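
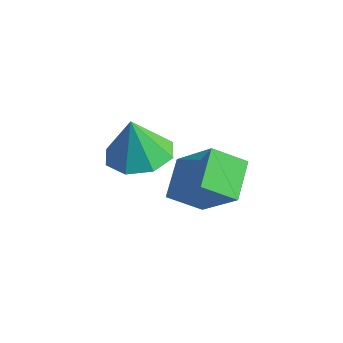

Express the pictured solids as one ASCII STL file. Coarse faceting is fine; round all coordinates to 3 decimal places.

solid 
facet normal -0.521 0.710 0.474
outer loop
vertex 0.139 3.591 1.683
vertex 0.561 4.229 1.191
vertex -0.878 3.502 0.697
endloop
endfacet
facet normal -0.463 -0.702 0.541
outer loop
vertex -0.341 2.771 0.209
vertex 0.139 3.591 1.683
vertex -0.878 3.502 0.697
endloop
endfacet
facet normal -0.521 0.710 0.473
outer loop
vertex -0.878 3.502 0.697
vertex 0.561 4.229 1.191
vertex -0.456 4.14 0.204
endloop
endfacet
facet normal -0.717 -0.063 -0.695
outer loop
vertex -0.456 4.14 0.204
vertex -0.341 2.771 0.209
vertex -0.878 3.502 0.697
endloop
endfacet
facet normal 0.716 0.062 0.695
outer loop
vertex 0.139 3.591 1.683
vertex 1.098 3.498 0.703
vertex 0.561 4.229 1.191
endloop
endfacet
facet normal -0.464 -0.701 0.541
outer loop
vertex 0.676 2.86 1.196
vertex 0.139 3.591 1.683
vertex -0.341 2.771 0.209
endloop
endfacet
facet normal 0.716 0.063 0.695
outer loop
vertex 0.676 2.86 1.196
vertex 1.098 3.498 0.703
vertex 0.139 3.591 1.683
endloop
endfacet
facet normal 0.464 0.702 -0.541
outer loop
vertex 0.561 4.229 1.191
vertex 1.098 3.498 0.703
vertex -0.456 4.14 0.204
endloop
endfacet
facet normal -0.716 -0.063 -0.695
outer loop
vertex 0.081 3.409 -0.283
vertex -0.341 2.771 0.209
vertex -0.456 4.14 0.204
endloop
endfacet
facet normal 0.464 0.701 -0.541
outer loop
vertex -0.456 4.14 0.204
vertex 1.098 3.498 0.703
vertex 0.081 3.409 -0.283
endloop
endfacet
facet normal 0.521 -0.710 -0.473
outer loop
vertex 0.081 3.409 -0.283
vertex 0.676 2.86 1.196
vertex -0.341 2.771 0.209
endloop
endfacet
facet normal 0.521 -0.710 -0.473
outer loop
vertex 1.098 3.498 0.703
vertex 0.676 2.86 1.196
vertex 0.081 3.409 -0.283
endloop
endfacet
facet normal 0.068 0.147 -0.987
outer loop
vertex -0.912 2.9 0.597
vertex -1.662 3.112 0.577
vertex -0.986 3.486 0.679
endloop
endfacet
facet normal 0.796 0.016 0.605
outer loop
vertex -0.912 2.9 0.597
vertex -0.986 3.486 0.679
vertex -1.738 2.948 1.683
endloop
endfacet
facet normal 0.067 0.148 -0.987
outer loop
vertex -0.986 3.486 0.679
vertex -1.662 3.112 0.577
vertex -1.456 3.854 0.702
endloop
endfacet
facet normal 0.480 0.571 0.666
outer loop
vertex -0.986 3.486 0.679
vertex -1.456 3.854 0.702
vertex -1.738 2.948 1.683
endloop
endfacet
facet normal 0.068 0.147 -0.987
outer loop
vertex -1.456 3.854 0.702
vertex -1.662 3.112 0.577
vertex -2.047 3.787 0.651
endloop
endfacet
facet normal -0.141 0.747 0.650
outer loop
vertex -1.456 3.854 0.702
vertex -2.047 3.787 0.651
vertex -1.738 2.948 1.683
endloop
endfacet
facet normal 0.066 0.146 -0.987
outer loop
vertex -2.047 3.787 0.651
vertex -1.662 3.112 0.577
vertex -2.413 3.325 0.558
endloop
endfacet
facet normal -0.698 0.439 0.566
outer loop
vertex -2.047 3.787 0.651
vertex -2.413 3.325 0.558
vertex -1.738 2.948 1.683
endloop
endfacet
facet normal 0.066 0.146 -0.987
outer loop
vertex -2.413 3.325 0.558
vertex -1.662 3.112 0.577
vertex -2.339 2.738 0.476
endloop
endfacet
facet normal -0.869 -0.174 0.463
outer loop
vertex -2.413 3.325 0.558
vertex -2.339 2.738 0.476
vertex -1.738 2.948 1.683
endloop
endfacet
facet normal 0.066 0.146 -0.987
outer loop
vertex -2.339 2.738 0.476
vertex -1.662 3.112 0.577
vertex -1.869 2.37 0.453
endloop
endfacet
facet normal -0.552 -0.730 0.402
outer loop
vertex -2.339 2.738 0.476
vertex -1.869 2.37 0.453
vertex -1.738 2.948 1.683
endloop
endfacet
facet normal 0.067 0.146 -0.987
outer loop
vertex -1.869 2.37 0.453
vertex -1.662 3.112 0.577
vertex -1.278 2.437 0.503
endloop
endfacet
facet normal 0.067 -0.906 0.418
outer loop
vertex -1.869 2.37 0.453
vertex -1.278 2.437 0.503
vertex -1.738 2.948 1.683
endloop
endfacet
facet normal 0.068 0.147 -0.987
outer loop
vertex -1.278 2.437 0.503
vertex -1.662 3.112 0.577
vertex -0.912 2.9 0.597
endloop
endfacet
facet normal 0.626 -0.597 0.502
outer loop
vertex -1.278 2.437 0.503
vertex -0.912 2.9 0.597
vertex -1.738 2.948 1.683
endloop
endfacet

endsolid


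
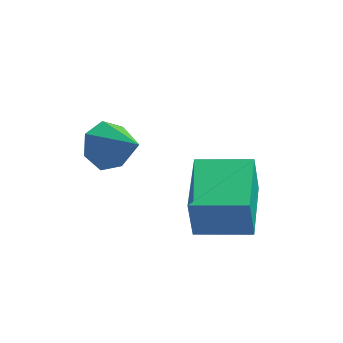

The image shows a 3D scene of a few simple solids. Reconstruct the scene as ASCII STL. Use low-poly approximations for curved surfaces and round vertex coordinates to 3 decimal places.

solid 
facet normal -0.990 -0.091 -0.104
outer loop
vertex 0.654 0.48 1.351
vertex 0.469 2.41 1.423
vertex 0.787 0.542 0.029
endloop
endfacet
facet normal 0.096 -0.995 -0.037
outer loop
vertex 2.391 0.69 0.197
vertex 0.654 0.48 1.351
vertex 0.787 0.542 0.029
endloop
endfacet
facet normal -0.990 -0.092 -0.103
outer loop
vertex 0.787 0.542 0.029
vertex 0.469 2.41 1.423
vertex 0.601 2.472 0.101
endloop
endfacet
facet normal 0.100 0.047 -0.994
outer loop
vertex 0.601 2.472 0.101
vertex 2.391 0.69 0.197
vertex 0.787 0.542 0.029
endloop
endfacet
facet normal -0.100 -0.047 0.994
outer loop
vertex 0.654 0.48 1.351
vertex 2.073 2.558 1.591
vertex 0.469 2.41 1.423
endloop
endfacet
facet normal 0.096 -0.995 -0.037
outer loop
vertex 2.259 0.628 1.519
vertex 0.654 0.48 1.351
vertex 2.391 0.69 0.197
endloop
endfacet
facet normal -0.100 -0.047 0.994
outer loop
vertex 2.259 0.628 1.519
vertex 2.073 2.558 1.591
vertex 0.654 0.48 1.351
endloop
endfacet
facet normal -0.096 0.995 0.037
outer loop
vertex 0.469 2.41 1.423
vertex 2.073 2.558 1.591
vertex 0.601 2.472 0.101
endloop
endfacet
facet normal 0.100 0.047 -0.994
outer loop
vertex 2.206 2.62 0.269
vertex 2.391 0.69 0.197
vertex 0.601 2.472 0.101
endloop
endfacet
facet normal -0.096 0.995 0.037
outer loop
vertex 0.601 2.472 0.101
vertex 2.073 2.558 1.591
vertex 2.206 2.62 0.269
endloop
endfacet
facet normal 0.990 0.091 0.103
outer loop
vertex 2.206 2.62 0.269
vertex 2.259 0.628 1.519
vertex 2.391 0.69 0.197
endloop
endfacet
facet normal 0.990 0.092 0.104
outer loop
vertex 2.073 2.558 1.591
vertex 2.259 0.628 1.519
vertex 2.206 2.62 0.269
endloop
endfacet
facet normal -0.680 0.442 -0.585
outer loop
vertex -1.038 0.336 2.883
vertex -1.452 0.51 3.495
vertex -0.902 0.917 3.164
endloop
endfacet
facet normal 0.927 -0.037 -0.373
outer loop
vertex -1.038 0.336 2.883
vertex -0.902 0.917 3.164
vertex -0.468 -0.13 4.345
endloop
endfacet
facet normal -0.679 0.441 -0.586
outer loop
vertex -0.902 0.917 3.164
vertex -1.452 0.51 3.495
vertex -1.181 1.192 3.694
endloop
endfacet
facet normal 0.832 0.529 0.163
outer loop
vertex -0.902 0.917 3.164
vertex -1.181 1.192 3.694
vertex -0.468 -0.13 4.345
endloop
endfacet
facet normal -0.680 0.441 -0.586
outer loop
vertex -1.181 1.192 3.694
vertex -1.452 0.51 3.495
vertex -1.664 0.954 4.075
endloop
endfacet
facet normal 0.330 0.554 0.764
outer loop
vertex -1.181 1.192 3.694
vertex -1.664 0.954 4.075
vertex -0.468 -0.13 4.345
endloop
endfacet
facet normal -0.679 0.442 -0.586
outer loop
vertex -1.664 0.954 4.075
vertex -1.452 0.51 3.495
vertex -1.988 0.382 4.019
endloop
endfacet
facet normal -0.203 0.019 0.979
outer loop
vertex -1.664 0.954 4.075
vertex -1.988 0.382 4.019
vertex -0.468 -0.13 4.345
endloop
endfacet
facet normal -0.679 0.442 -0.586
outer loop
vertex -1.988 0.382 4.019
vertex -1.452 0.51 3.495
vertex -1.908 -0.093 3.568
endloop
endfacet
facet normal -0.365 -0.673 0.644
outer loop
vertex -1.988 0.382 4.019
vertex -1.908 -0.093 3.568
vertex -0.468 -0.13 4.345
endloop
endfacet
facet normal -0.679 0.443 -0.586
outer loop
vertex -1.908 -0.093 3.568
vertex -1.452 0.51 3.495
vertex -1.486 -0.114 3.063
endloop
endfacet
facet normal -0.033 -0.999 0.014
outer loop
vertex -1.908 -0.093 3.568
vertex -1.486 -0.114 3.063
vertex -0.468 -0.13 4.345
endloop
endfacet
facet normal -0.679 0.442 -0.585
outer loop
vertex -1.486 -0.114 3.063
vertex -1.452 0.51 3.495
vertex -1.038 0.336 2.883
endloop
endfacet
facet normal 0.542 -0.716 -0.440
outer loop
vertex -1.486 -0.114 3.063
vertex -1.038 0.336 2.883
vertex -0.468 -0.13 4.345
endloop
endfacet

endsolid


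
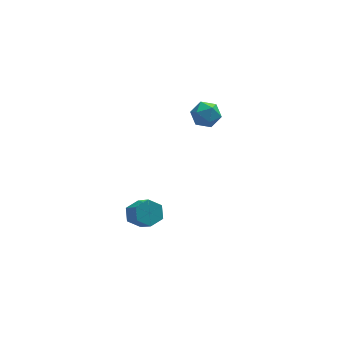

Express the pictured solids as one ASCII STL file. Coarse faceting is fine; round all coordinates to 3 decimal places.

solid 
facet normal -0.978 -0.186 0.099
outer loop
vertex 3.285 4.223 -2.29
vertex 3.389 3.521 -2.583
vertex 3.444 3.633 -1.826
endloop
endfacet
facet normal -0.753 0.269 0.600
outer loop
vertex 3.285 4.223 -2.29
vertex 3.444 3.633 -1.826
vertex 3.78 4.314 -1.71
endloop
endfacet
facet normal -0.472 0.839 0.271
outer loop
vertex 3.285 4.223 -2.29
vertex 3.78 4.314 -1.71
vertex 3.933 4.622 -2.396
endloop
endfacet
facet normal -0.523 0.735 -0.432
outer loop
vertex 3.285 4.223 -2.29
vertex 3.933 4.622 -2.396
vertex 3.691 4.132 -2.936
endloop
endfacet
facet normal -0.836 0.101 -0.540
outer loop
vertex 3.285 4.223 -2.29
vertex 3.691 4.132 -2.936
vertex 3.389 3.521 -2.583
endloop
endfacet
facet normal -0.235 -0.049 0.971
outer loop
vertex 3.78 4.314 -1.71
vertex 3.444 3.633 -1.826
vertex 4.189 3.668 -1.644
endloop
endfacet
facet normal -0.597 -0.786 0.160
outer loop
vertex 3.444 3.633 -1.826
vertex 3.389 3.521 -2.583
vertex 3.947 3.178 -2.184
endloop
endfacet
facet normal -0.368 -0.322 -0.872
outer loop
vertex 3.389 3.521 -2.583
vertex 3.691 4.132 -2.936
vertex 4.1 3.486 -2.87
endloop
endfacet
facet normal 0.138 0.702 -0.699
outer loop
vertex 3.691 4.132 -2.936
vertex 3.933 4.622 -2.396
vertex 4.436 4.167 -2.754
endloop
endfacet
facet normal 0.220 0.871 0.440
outer loop
vertex 3.933 4.622 -2.396
vertex 3.78 4.314 -1.71
vertex 4.491 4.279 -1.997
endloop
endfacet
facet normal 0.523 -0.735 0.432
outer loop
vertex 4.595 3.577 -2.29
vertex 4.189 3.668 -1.644
vertex 3.947 3.178 -2.184
endloop
endfacet
facet normal 0.472 -0.839 -0.271
outer loop
vertex 4.595 3.577 -2.29
vertex 3.947 3.178 -2.184
vertex 4.1 3.486 -2.87
endloop
endfacet
facet normal 0.753 -0.269 -0.600
outer loop
vertex 4.595 3.577 -2.29
vertex 4.1 3.486 -2.87
vertex 4.436 4.167 -2.754
endloop
endfacet
facet normal 0.978 0.186 -0.099
outer loop
vertex 4.595 3.577 -2.29
vertex 4.436 4.167 -2.754
vertex 4.491 4.279 -1.997
endloop
endfacet
facet normal 0.836 -0.101 0.540
outer loop
vertex 4.595 3.577 -2.29
vertex 4.491 4.279 -1.997
vertex 4.189 3.668 -1.644
endloop
endfacet
facet normal -0.138 -0.702 0.699
outer loop
vertex 3.947 3.178 -2.184
vertex 4.189 3.668 -1.644
vertex 3.444 3.633 -1.826
endloop
endfacet
facet normal -0.220 -0.871 -0.440
outer loop
vertex 4.1 3.486 -2.87
vertex 3.947 3.178 -2.184
vertex 3.389 3.521 -2.583
endloop
endfacet
facet normal 0.235 0.049 -0.971
outer loop
vertex 4.436 4.167 -2.754
vertex 4.1 3.486 -2.87
vertex 3.691 4.132 -2.936
endloop
endfacet
facet normal 0.597 0.786 -0.160
outer loop
vertex 4.491 4.279 -1.997
vertex 4.436 4.167 -2.754
vertex 3.933 4.622 -2.396
endloop
endfacet
facet normal 0.368 0.322 0.872
outer loop
vertex 4.189 3.668 -1.644
vertex 4.491 4.279 -1.997
vertex 3.78 4.314 -1.71
endloop
endfacet
facet normal -0.164 0.682 -0.713
outer loop
vertex 0.525 -1.365 -4.146
vertex -0.019 -1.165 -3.83
vertex 0.563 -0.885 -3.696
endloop
endfacet
facet normal 0.985 0.071 -0.159
outer loop
vertex 0.525 -1.365 -4.146
vertex 0.563 -0.885 -3.696
vertex 0.782 -2.435 -3.027
endloop
endfacet
facet normal 0.985 0.070 -0.160
outer loop
vertex 0.782 -2.435 -3.027
vertex 0.563 -0.885 -3.696
vertex 0.821 -1.954 -2.576
endloop
endfacet
facet normal 0.165 -0.682 0.713
outer loop
vertex 0.782 -2.435 -3.027
vertex 0.821 -1.954 -2.576
vertex 0.239 -2.235 -2.71
endloop
endfacet
facet normal -0.164 0.682 -0.713
outer loop
vertex 0.563 -0.885 -3.696
vertex -0.019 -1.165 -3.83
vertex 0.02 -0.684 -3.379
endloop
endfacet
facet normal 0.544 0.666 0.510
outer loop
vertex 0.563 -0.885 -3.696
vertex 0.02 -0.684 -3.379
vertex 0.821 -1.954 -2.576
endloop
endfacet
facet normal 0.543 0.666 0.512
outer loop
vertex 0.821 -1.954 -2.576
vertex 0.02 -0.684 -3.379
vertex 0.278 -1.754 -2.26
endloop
endfacet
facet normal 0.164 -0.681 0.714
outer loop
vertex 0.821 -1.954 -2.576
vertex 0.278 -1.754 -2.26
vertex 0.239 -2.235 -2.71
endloop
endfacet
facet normal -0.165 0.682 -0.713
outer loop
vertex 0.02 -0.684 -3.379
vertex -0.019 -1.165 -3.83
vertex -0.562 -0.965 -3.513
endloop
endfacet
facet normal -0.442 0.595 0.671
outer loop
vertex 0.02 -0.684 -3.379
vertex -0.562 -0.965 -3.513
vertex 0.278 -1.754 -2.26
endloop
endfacet
facet normal -0.441 0.596 0.671
outer loop
vertex 0.278 -1.754 -2.26
vertex -0.562 -0.965 -3.513
vertex -0.305 -2.035 -2.394
endloop
endfacet
facet normal 0.164 -0.681 0.714
outer loop
vertex 0.278 -1.754 -2.26
vertex -0.305 -2.035 -2.394
vertex 0.239 -2.235 -2.71
endloop
endfacet
facet normal -0.165 0.682 -0.713
outer loop
vertex -0.562 -0.965 -3.513
vertex -0.019 -1.165 -3.83
vertex -0.601 -1.446 -3.964
endloop
endfacet
facet normal -0.985 -0.070 0.160
outer loop
vertex -0.562 -0.965 -3.513
vertex -0.601 -1.446 -3.964
vertex -0.305 -2.035 -2.394
endloop
endfacet
facet normal -0.985 -0.071 0.159
outer loop
vertex -0.305 -2.035 -2.394
vertex -0.601 -1.446 -3.964
vertex -0.343 -2.515 -2.844
endloop
endfacet
facet normal 0.164 -0.682 0.713
outer loop
vertex -0.305 -2.035 -2.394
vertex -0.343 -2.515 -2.844
vertex 0.239 -2.235 -2.71
endloop
endfacet
facet normal -0.164 0.681 -0.714
outer loop
vertex -0.601 -1.446 -3.964
vertex -0.019 -1.165 -3.83
vertex -0.058 -1.646 -4.28
endloop
endfacet
facet normal -0.543 -0.666 -0.511
outer loop
vertex -0.601 -1.446 -3.964
vertex -0.058 -1.646 -4.28
vertex -0.343 -2.515 -2.844
endloop
endfacet
facet normal -0.544 -0.665 -0.511
outer loop
vertex -0.343 -2.515 -2.844
vertex -0.058 -1.646 -4.28
vertex 0.2 -2.716 -3.161
endloop
endfacet
facet normal 0.164 -0.682 0.713
outer loop
vertex -0.343 -2.515 -2.844
vertex 0.2 -2.716 -3.161
vertex 0.239 -2.235 -2.71
endloop
endfacet
facet normal -0.164 0.681 -0.714
outer loop
vertex -0.058 -1.646 -4.28
vertex -0.019 -1.165 -3.83
vertex 0.525 -1.365 -4.146
endloop
endfacet
facet normal 0.441 -0.596 -0.671
outer loop
vertex -0.058 -1.646 -4.28
vertex 0.525 -1.365 -4.146
vertex 0.2 -2.716 -3.161
endloop
endfacet
facet normal 0.442 -0.595 -0.671
outer loop
vertex 0.2 -2.716 -3.161
vertex 0.525 -1.365 -4.146
vertex 0.782 -2.435 -3.027
endloop
endfacet
facet normal 0.165 -0.682 0.713
outer loop
vertex 0.2 -2.716 -3.161
vertex 0.782 -2.435 -3.027
vertex 0.239 -2.235 -2.71
endloop
endfacet

endsolid


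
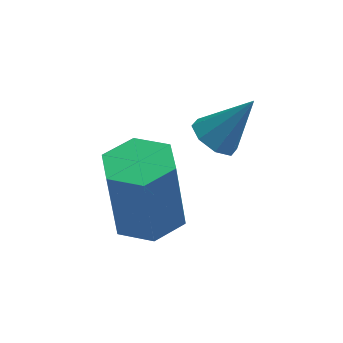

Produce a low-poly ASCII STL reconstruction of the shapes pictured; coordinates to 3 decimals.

solid 
facet normal 0.105 -0.026 -0.994
outer loop
vertex 2.487 -0.746 -2.019
vertex 1.812 -1.368 -2.074
vertex 1.615 -0.47 -2.118
endloop
endfacet
facet normal 0.301 0.954 0.007
outer loop
vertex 2.487 -0.746 -2.019
vertex 1.615 -0.47 -2.118
vertex 2.264 -0.69 0.089
endloop
endfacet
facet normal 0.301 0.954 0.007
outer loop
vertex 2.264 -0.69 0.089
vertex 1.615 -0.47 -2.118
vertex 1.392 -0.414 -0.011
endloop
endfacet
facet normal -0.106 0.027 0.994
outer loop
vertex 2.264 -0.69 0.089
vertex 1.392 -0.414 -0.011
vertex 1.588 -1.312 0.034
endloop
endfacet
facet normal 0.106 -0.025 -0.994
outer loop
vertex 1.615 -0.47 -2.118
vertex 1.812 -1.368 -2.074
vertex 0.94 -1.092 -2.174
endloop
endfacet
facet normal -0.671 0.736 -0.091
outer loop
vertex 1.615 -0.47 -2.118
vertex 0.94 -1.092 -2.174
vertex 1.392 -0.414 -0.011
endloop
endfacet
facet normal -0.670 0.737 -0.091
outer loop
vertex 1.392 -0.414 -0.011
vertex 0.94 -1.092 -2.174
vertex 0.716 -1.036 -0.066
endloop
endfacet
facet normal -0.106 0.027 0.994
outer loop
vertex 1.392 -0.414 -0.011
vertex 0.716 -1.036 -0.066
vertex 1.588 -1.312 0.034
endloop
endfacet
facet normal 0.106 -0.027 -0.994
outer loop
vertex 0.94 -1.092 -2.174
vertex 1.812 -1.368 -2.074
vertex 1.136 -1.99 -2.129
endloop
endfacet
facet normal -0.971 -0.217 -0.097
outer loop
vertex 0.94 -1.092 -2.174
vertex 1.136 -1.99 -2.129
vertex 0.716 -1.036 -0.066
endloop
endfacet
facet normal -0.971 -0.218 -0.097
outer loop
vertex 0.716 -1.036 -0.066
vertex 1.136 -1.99 -2.129
vertex 0.913 -1.934 -0.021
endloop
endfacet
facet normal -0.106 0.027 0.994
outer loop
vertex 0.716 -1.036 -0.066
vertex 0.913 -1.934 -0.021
vertex 1.588 -1.312 0.034
endloop
endfacet
facet normal 0.106 -0.027 -0.994
outer loop
vertex 1.136 -1.99 -2.129
vertex 1.812 -1.368 -2.074
vertex 2.008 -2.266 -2.029
endloop
endfacet
facet normal -0.301 -0.954 -0.007
outer loop
vertex 1.136 -1.99 -2.129
vertex 2.008 -2.266 -2.029
vertex 0.913 -1.934 -0.021
endloop
endfacet
facet normal -0.301 -0.954 -0.007
outer loop
vertex 0.913 -1.934 -0.021
vertex 2.008 -2.266 -2.029
vertex 1.785 -2.21 0.078
endloop
endfacet
facet normal -0.105 0.026 0.994
outer loop
vertex 0.913 -1.934 -0.021
vertex 1.785 -2.21 0.078
vertex 1.588 -1.312 0.034
endloop
endfacet
facet normal 0.106 -0.027 -0.994
outer loop
vertex 2.008 -2.266 -2.029
vertex 1.812 -1.368 -2.074
vertex 2.684 -1.644 -1.974
endloop
endfacet
facet normal 0.670 -0.737 0.091
outer loop
vertex 2.008 -2.266 -2.029
vertex 2.684 -1.644 -1.974
vertex 1.785 -2.21 0.078
endloop
endfacet
facet normal 0.671 -0.736 0.091
outer loop
vertex 1.785 -2.21 0.078
vertex 2.684 -1.644 -1.974
vertex 2.46 -1.588 0.134
endloop
endfacet
facet normal -0.106 0.025 0.994
outer loop
vertex 1.785 -2.21 0.078
vertex 2.46 -1.588 0.134
vertex 1.588 -1.312 0.034
endloop
endfacet
facet normal 0.106 -0.027 -0.994
outer loop
vertex 2.684 -1.644 -1.974
vertex 1.812 -1.368 -2.074
vertex 2.487 -0.746 -2.019
endloop
endfacet
facet normal 0.971 0.218 0.097
outer loop
vertex 2.684 -1.644 -1.974
vertex 2.487 -0.746 -2.019
vertex 2.46 -1.588 0.134
endloop
endfacet
facet normal 0.971 0.217 0.097
outer loop
vertex 2.46 -1.588 0.134
vertex 2.487 -0.746 -2.019
vertex 2.264 -0.69 0.089
endloop
endfacet
facet normal -0.106 0.027 0.994
outer loop
vertex 2.46 -1.588 0.134
vertex 2.264 -0.69 0.089
vertex 1.588 -1.312 0.034
endloop
endfacet
facet normal -0.585 -0.181 -0.791
outer loop
vertex 3.683 -1.191 0.286
vertex 3.275 -0.725 0.481
vertex 3.799 -0.745 0.098
endloop
endfacet
facet normal 0.939 -0.308 -0.151
outer loop
vertex 3.683 -1.191 0.286
vertex 3.799 -0.745 0.098
vertex 4.145 -0.455 1.659
endloop
endfacet
facet normal -0.585 -0.182 -0.791
outer loop
vertex 3.799 -0.745 0.098
vertex 3.275 -0.725 0.481
vertex 3.608 -0.288 0.134
endloop
endfacet
facet normal 0.881 0.389 -0.268
outer loop
vertex 3.799 -0.745 0.098
vertex 3.608 -0.288 0.134
vertex 4.145 -0.455 1.659
endloop
endfacet
facet normal -0.585 -0.182 -0.790
outer loop
vertex 3.608 -0.288 0.134
vertex 3.275 -0.725 0.481
vertex 3.221 -0.086 0.374
endloop
endfacet
facet normal 0.435 0.899 -0.055
outer loop
vertex 3.608 -0.288 0.134
vertex 3.221 -0.086 0.374
vertex 4.145 -0.455 1.659
endloop
endfacet
facet normal -0.584 -0.182 -0.791
outer loop
vertex 3.221 -0.086 0.374
vertex 3.275 -0.725 0.481
vertex 2.866 -0.259 0.676
endloop
endfacet
facet normal -0.139 0.921 0.364
outer loop
vertex 3.221 -0.086 0.374
vertex 2.866 -0.259 0.676
vertex 4.145 -0.455 1.659
endloop
endfacet
facet normal -0.584 -0.182 -0.791
outer loop
vertex 2.866 -0.259 0.676
vertex 3.275 -0.725 0.481
vertex 2.75 -0.705 0.864
endloop
endfacet
facet normal -0.502 0.444 0.742
outer loop
vertex 2.866 -0.259 0.676
vertex 2.75 -0.705 0.864
vertex 4.145 -0.455 1.659
endloop
endfacet
facet normal -0.584 -0.180 -0.791
outer loop
vertex 2.75 -0.705 0.864
vertex 3.275 -0.725 0.481
vertex 2.941 -1.162 0.827
endloop
endfacet
facet normal -0.444 -0.255 0.859
outer loop
vertex 2.75 -0.705 0.864
vertex 2.941 -1.162 0.827
vertex 4.145 -0.455 1.659
endloop
endfacet
facet normal -0.583 -0.181 -0.792
outer loop
vertex 2.941 -1.162 0.827
vertex 3.275 -0.725 0.481
vertex 3.328 -1.364 0.588
endloop
endfacet
facet normal 0.001 -0.763 0.647
outer loop
vertex 2.941 -1.162 0.827
vertex 3.328 -1.364 0.588
vertex 4.145 -0.455 1.659
endloop
endfacet
facet normal -0.585 -0.181 -0.791
outer loop
vertex 3.328 -1.364 0.588
vertex 3.275 -0.725 0.481
vertex 3.683 -1.191 0.286
endloop
endfacet
facet normal 0.576 -0.785 0.227
outer loop
vertex 3.328 -1.364 0.588
vertex 3.683 -1.191 0.286
vertex 4.145 -0.455 1.659
endloop
endfacet

endsolid


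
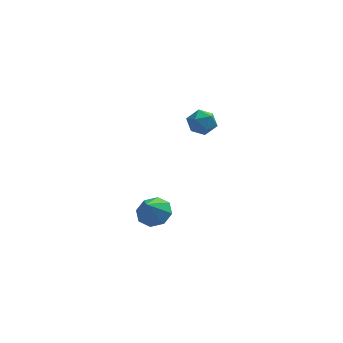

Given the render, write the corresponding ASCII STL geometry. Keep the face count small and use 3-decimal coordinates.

solid 
facet normal 0.360 0.925 -0.123
outer loop
vertex -0.554 -3.322 3.241
vertex -1.171 -3.001 3.851
vertex -0.34 -3.286 4.141
endloop
endfacet
facet normal 0.871 0.438 -0.225
outer loop
vertex -0.554 -3.322 3.241
vertex -0.34 -3.286 4.141
vertex -0.099 -4.024 3.637
endloop
endfacet
facet normal 0.660 0.004 -0.751
outer loop
vertex -0.554 -3.322 3.241
vertex -0.099 -4.024 3.637
vertex -0.782 -4.195 3.036
endloop
endfacet
facet normal 0.019 0.224 -0.974
outer loop
vertex -0.554 -3.322 3.241
vertex -0.782 -4.195 3.036
vertex -1.444 -3.563 3.168
endloop
endfacet
facet normal -0.167 0.793 -0.586
outer loop
vertex -0.554 -3.322 3.241
vertex -1.444 -3.563 3.168
vertex -1.171 -3.001 3.851
endloop
endfacet
facet normal 0.927 0.049 0.372
outer loop
vertex -0.099 -4.024 3.637
vertex -0.34 -3.286 4.141
vertex -0.436 -4.137 4.492
endloop
endfacet
facet normal 0.100 0.838 0.537
outer loop
vertex -0.34 -3.286 4.141
vertex -1.171 -3.001 3.851
vertex -1.098 -3.505 4.624
endloop
endfacet
facet normal -0.751 0.624 -0.214
outer loop
vertex -1.171 -3.001 3.851
vertex -1.444 -3.563 3.168
vertex -1.781 -3.676 4.023
endloop
endfacet
facet normal -0.451 -0.296 -0.842
outer loop
vertex -1.444 -3.563 3.168
vertex -0.782 -4.195 3.036
vertex -1.54 -4.414 3.519
endloop
endfacet
facet normal 0.586 -0.652 -0.481
outer loop
vertex -0.782 -4.195 3.036
vertex -0.099 -4.024 3.637
vertex -0.709 -4.699 3.809
endloop
endfacet
facet normal -0.019 -0.224 0.974
outer loop
vertex -1.326 -4.378 4.419
vertex -0.436 -4.137 4.492
vertex -1.098 -3.505 4.624
endloop
endfacet
facet normal -0.660 -0.004 0.751
outer loop
vertex -1.326 -4.378 4.419
vertex -1.098 -3.505 4.624
vertex -1.781 -3.676 4.023
endloop
endfacet
facet normal -0.871 -0.438 0.225
outer loop
vertex -1.326 -4.378 4.419
vertex -1.781 -3.676 4.023
vertex -1.54 -4.414 3.519
endloop
endfacet
facet normal -0.360 -0.925 0.123
outer loop
vertex -1.326 -4.378 4.419
vertex -1.54 -4.414 3.519
vertex -0.709 -4.699 3.809
endloop
endfacet
facet normal 0.167 -0.793 0.586
outer loop
vertex -1.326 -4.378 4.419
vertex -0.709 -4.699 3.809
vertex -0.436 -4.137 4.492
endloop
endfacet
facet normal 0.451 0.296 0.842
outer loop
vertex -1.098 -3.505 4.624
vertex -0.436 -4.137 4.492
vertex -0.34 -3.286 4.141
endloop
endfacet
facet normal -0.586 0.652 0.481
outer loop
vertex -1.781 -3.676 4.023
vertex -1.098 -3.505 4.624
vertex -1.171 -3.001 3.851
endloop
endfacet
facet normal -0.927 -0.049 -0.372
outer loop
vertex -1.54 -4.414 3.519
vertex -1.781 -3.676 4.023
vertex -1.444 -3.563 3.168
endloop
endfacet
facet normal -0.100 -0.838 -0.537
outer loop
vertex -0.709 -4.699 3.809
vertex -1.54 -4.414 3.519
vertex -0.782 -4.195 3.036
endloop
endfacet
facet normal 0.751 -0.624 0.214
outer loop
vertex -0.436 -4.137 4.492
vertex -0.709 -4.699 3.809
vertex -0.099 -4.024 3.637
endloop
endfacet
facet normal 0.276 0.531 -0.801
outer loop
vertex -2.558 -3.662 -3.878
vertex -3.563 -3.311 -3.991
vertex -2.696 -2.968 -3.465
endloop
endfacet
facet normal 0.670 -0.276 0.689
outer loop
vertex -2.558 -3.662 -3.878
vertex -2.696 -2.968 -3.465
vertex -4.017 -4.189 -2.669
endloop
endfacet
facet normal 0.275 0.533 -0.800
outer loop
vertex -2.696 -2.968 -3.465
vertex -3.563 -3.311 -3.991
vertex -3.342 -2.476 -3.359
endloop
endfacet
facet normal 0.331 0.238 0.913
outer loop
vertex -2.696 -2.968 -3.465
vertex -3.342 -2.476 -3.359
vertex -4.017 -4.189 -2.669
endloop
endfacet
facet normal 0.275 0.533 -0.800
outer loop
vertex -3.342 -2.476 -3.359
vertex -3.563 -3.311 -3.991
vertex -4.117 -2.472 -3.623
endloop
endfacet
facet normal -0.285 0.453 0.845
outer loop
vertex -3.342 -2.476 -3.359
vertex -4.117 -2.472 -3.623
vertex -4.017 -4.189 -2.669
endloop
endfacet
facet normal 0.275 0.533 -0.800
outer loop
vertex -4.117 -2.472 -3.623
vertex -3.563 -3.311 -3.991
vertex -4.568 -2.96 -4.103
endloop
endfacet
facet normal -0.818 0.242 0.522
outer loop
vertex -4.117 -2.472 -3.623
vertex -4.568 -2.96 -4.103
vertex -4.017 -4.189 -2.669
endloop
endfacet
facet normal 0.275 0.532 -0.801
outer loop
vertex -4.568 -2.96 -4.103
vertex -3.563 -3.311 -3.991
vertex -4.43 -3.653 -4.516
endloop
endfacet
facet normal -0.953 -0.270 0.135
outer loop
vertex -4.568 -2.96 -4.103
vertex -4.43 -3.653 -4.516
vertex -4.017 -4.189 -2.669
endloop
endfacet
facet normal 0.275 0.532 -0.801
outer loop
vertex -4.43 -3.653 -4.516
vertex -3.563 -3.311 -3.991
vertex -3.784 -4.146 -4.622
endloop
endfacet
facet normal -0.614 -0.784 -0.090
outer loop
vertex -4.43 -3.653 -4.516
vertex -3.784 -4.146 -4.622
vertex -4.017 -4.189 -2.669
endloop
endfacet
facet normal 0.275 0.532 -0.801
outer loop
vertex -3.784 -4.146 -4.622
vertex -3.563 -3.311 -3.991
vertex -3.009 -4.15 -4.358
endloop
endfacet
facet normal 0.002 -1.000 -0.022
outer loop
vertex -3.784 -4.146 -4.622
vertex -3.009 -4.15 -4.358
vertex -4.017 -4.189 -2.669
endloop
endfacet
facet normal 0.276 0.532 -0.800
outer loop
vertex -3.009 -4.15 -4.358
vertex -3.563 -3.311 -3.991
vertex -2.558 -3.662 -3.878
endloop
endfacet
facet normal 0.535 -0.790 0.301
outer loop
vertex -3.009 -4.15 -4.358
vertex -2.558 -3.662 -3.878
vertex -4.017 -4.189 -2.669
endloop
endfacet

endsolid


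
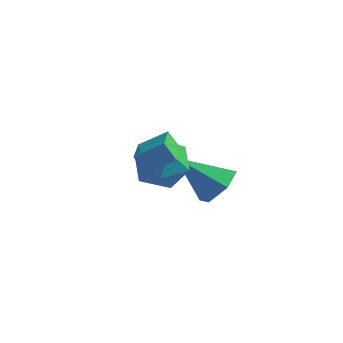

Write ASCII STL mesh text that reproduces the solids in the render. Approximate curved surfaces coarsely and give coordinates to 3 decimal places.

solid 
facet normal -0.575 0.084 0.814
outer loop
vertex -2.494 -0.519 1.891
vertex -3.027 1.239 1.333
vertex -3.448 -1.007 1.267
endloop
endfacet
facet normal 0.278 -0.915 0.291
outer loop
vertex -2.953 -1.079 0.567
vertex -2.494 -0.519 1.891
vertex -3.448 -1.007 1.267
endloop
endfacet
facet normal -0.576 0.084 0.813
outer loop
vertex -3.448 -1.007 1.267
vertex -3.027 1.239 1.333
vertex -3.981 0.751 0.708
endloop
endfacet
facet normal -0.769 -0.393 -0.504
outer loop
vertex -3.981 0.751 0.708
vertex -2.953 -1.079 0.567
vertex -3.448 -1.007 1.267
endloop
endfacet
facet normal 0.769 0.393 0.504
outer loop
vertex -2.494 -0.519 1.891
vertex -2.532 1.167 0.633
vertex -3.027 1.239 1.333
endloop
endfacet
facet normal 0.278 -0.916 0.291
outer loop
vertex -1.999 -0.591 1.192
vertex -2.494 -0.519 1.891
vertex -2.953 -1.079 0.567
endloop
endfacet
facet normal 0.769 0.393 0.504
outer loop
vertex -1.999 -0.591 1.192
vertex -2.532 1.167 0.633
vertex -2.494 -0.519 1.891
endloop
endfacet
facet normal -0.278 0.916 -0.291
outer loop
vertex -3.027 1.239 1.333
vertex -2.532 1.167 0.633
vertex -3.981 0.751 0.708
endloop
endfacet
facet normal -0.769 -0.393 -0.504
outer loop
vertex -3.486 0.679 0.009
vertex -2.953 -1.079 0.567
vertex -3.981 0.751 0.708
endloop
endfacet
facet normal -0.278 0.915 -0.291
outer loop
vertex -3.981 0.751 0.708
vertex -2.532 1.167 0.633
vertex -3.486 0.679 0.009
endloop
endfacet
facet normal 0.576 -0.084 -0.813
outer loop
vertex -3.486 0.679 0.009
vertex -1.999 -0.591 1.192
vertex -2.953 -1.079 0.567
endloop
endfacet
facet normal 0.575 -0.084 -0.814
outer loop
vertex -2.532 1.167 0.633
vertex -1.999 -0.591 1.192
vertex -3.486 0.679 0.009
endloop
endfacet
facet normal -0.720 0.590 0.365
outer loop
vertex -4.548 1.787 -0.74
vertex -3.886 1.979 0.254
vertex -3.77 2.712 -0.701
endloop
endfacet
facet normal -0.710 0.612 -0.348
outer loop
vertex -4.548 1.787 -0.74
vertex -3.77 2.712 -0.701
vertex -3.86 2.039 -1.702
endloop
endfacet
facet normal -0.806 -0.052 -0.590
outer loop
vertex -4.548 1.787 -0.74
vertex -3.86 2.039 -1.702
vertex -4.032 0.89 -1.365
endloop
endfacet
facet normal -0.874 -0.485 -0.026
outer loop
vertex -4.548 1.787 -0.74
vertex -4.032 0.89 -1.365
vertex -4.047 0.853 -0.157
endloop
endfacet
facet normal -0.821 -0.088 0.564
outer loop
vertex -4.548 1.787 -0.74
vertex -4.047 0.853 -0.157
vertex -3.886 1.979 0.254
endloop
endfacet
facet normal -0.063 0.831 -0.553
outer loop
vertex -3.86 2.039 -1.702
vertex -3.77 2.712 -0.701
vertex -2.773 2.387 -1.303
endloop
endfacet
facet normal -0.078 0.795 0.601
outer loop
vertex -3.77 2.712 -0.701
vertex -3.886 1.979 0.254
vertex -2.788 2.35 -0.095
endloop
endfacet
facet normal -0.242 -0.302 0.922
outer loop
vertex -3.886 1.979 0.254
vertex -4.047 0.853 -0.157
vertex -2.96 1.201 0.242
endloop
endfacet
facet normal -0.328 -0.944 -0.033
outer loop
vertex -4.047 0.853 -0.157
vertex -4.032 0.89 -1.365
vertex -3.05 0.528 -0.759
endloop
endfacet
facet normal -0.218 -0.245 -0.945
outer loop
vertex -4.032 0.89 -1.365
vertex -3.86 2.039 -1.702
vertex -2.934 1.261 -1.714
endloop
endfacet
facet normal 0.874 0.485 0.026
outer loop
vertex -2.272 1.453 -0.72
vertex -2.773 2.387 -1.303
vertex -2.788 2.35 -0.095
endloop
endfacet
facet normal 0.806 0.052 0.590
outer loop
vertex -2.272 1.453 -0.72
vertex -2.788 2.35 -0.095
vertex -2.96 1.201 0.242
endloop
endfacet
facet normal 0.710 -0.612 0.348
outer loop
vertex -2.272 1.453 -0.72
vertex -2.96 1.201 0.242
vertex -3.05 0.528 -0.759
endloop
endfacet
facet normal 0.720 -0.590 -0.365
outer loop
vertex -2.272 1.453 -0.72
vertex -3.05 0.528 -0.759
vertex -2.934 1.261 -1.714
endloop
endfacet
facet normal 0.821 0.088 -0.564
outer loop
vertex -2.272 1.453 -0.72
vertex -2.934 1.261 -1.714
vertex -2.773 2.387 -1.303
endloop
endfacet
facet normal 0.328 0.944 0.033
outer loop
vertex -2.788 2.35 -0.095
vertex -2.773 2.387 -1.303
vertex -3.77 2.712 -0.701
endloop
endfacet
facet normal 0.218 0.245 0.945
outer loop
vertex -2.96 1.201 0.242
vertex -2.788 2.35 -0.095
vertex -3.886 1.979 0.254
endloop
endfacet
facet normal 0.063 -0.831 0.553
outer loop
vertex -3.05 0.528 -0.759
vertex -2.96 1.201 0.242
vertex -4.047 0.853 -0.157
endloop
endfacet
facet normal 0.078 -0.795 -0.601
outer loop
vertex -2.934 1.261 -1.714
vertex -3.05 0.528 -0.759
vertex -4.032 0.89 -1.365
endloop
endfacet
facet normal 0.242 0.302 -0.922
outer loop
vertex -2.773 2.387 -1.303
vertex -2.934 1.261 -1.714
vertex -3.86 2.039 -1.702
endloop
endfacet
facet normal 0.728 0.173 -0.663
outer loop
vertex -1.483 3.421 -2.746
vertex -2.096 4.098 -3.243
vertex -1.475 4.425 -2.476
endloop
endfacet
facet normal 0.355 -0.245 0.902
outer loop
vertex -1.483 3.421 -2.746
vertex -1.475 4.425 -2.476
vertex -3.684 3.722 -1.797
endloop
endfacet
facet normal 0.728 0.173 -0.663
outer loop
vertex -1.475 4.425 -2.476
vertex -2.096 4.098 -3.243
vertex -2.088 5.102 -2.973
endloop
endfacet
facet normal 0.045 0.617 0.785
outer loop
vertex -1.475 4.425 -2.476
vertex -2.088 5.102 -2.973
vertex -3.684 3.722 -1.797
endloop
endfacet
facet normal 0.728 0.173 -0.664
outer loop
vertex -2.088 5.102 -2.973
vertex -2.096 4.098 -3.243
vertex -2.71 4.776 -3.74
endloop
endfacet
facet normal -0.588 0.797 0.138
outer loop
vertex -2.088 5.102 -2.973
vertex -2.71 4.776 -3.74
vertex -3.684 3.722 -1.797
endloop
endfacet
facet normal 0.728 0.173 -0.664
outer loop
vertex -2.71 4.776 -3.74
vertex -2.096 4.098 -3.243
vertex -2.718 3.771 -4.01
endloop
endfacet
facet normal -0.911 0.113 -0.395
outer loop
vertex -2.71 4.776 -3.74
vertex -2.718 3.771 -4.01
vertex -3.684 3.722 -1.797
endloop
endfacet
facet normal 0.728 0.172 -0.664
outer loop
vertex -2.718 3.771 -4.01
vertex -2.096 4.098 -3.243
vertex -2.105 3.094 -3.513
endloop
endfacet
facet normal -0.601 -0.749 -0.279
outer loop
vertex -2.718 3.771 -4.01
vertex -2.105 3.094 -3.513
vertex -3.684 3.722 -1.797
endloop
endfacet
facet normal 0.728 0.172 -0.664
outer loop
vertex -2.105 3.094 -3.513
vertex -2.096 4.098 -3.243
vertex -1.483 3.421 -2.746
endloop
endfacet
facet normal 0.032 -0.929 0.370
outer loop
vertex -2.105 3.094 -3.513
vertex -1.483 3.421 -2.746
vertex -3.684 3.722 -1.797
endloop
endfacet

endsolid


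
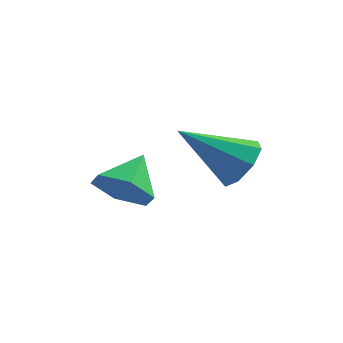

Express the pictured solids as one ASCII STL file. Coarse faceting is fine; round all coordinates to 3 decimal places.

solid 
facet normal -0.224 -0.824 -0.521
outer loop
vertex -2.792 -2.063 -1.467
vertex -3.129 -1.548 -2.136
vertex -2.25 -1.783 -2.142
endloop
endfacet
facet normal 0.778 0.010 0.629
outer loop
vertex -2.792 -2.063 -1.467
vertex -2.25 -1.783 -2.142
vertex -2.831 -0.452 -1.444
endloop
endfacet
facet normal -0.224 -0.824 -0.520
outer loop
vertex -2.25 -1.783 -2.142
vertex -3.129 -1.548 -2.136
vertex -2.588 -1.268 -2.812
endloop
endfacet
facet normal 0.889 0.444 -0.107
outer loop
vertex -2.25 -1.783 -2.142
vertex -2.588 -1.268 -2.812
vertex -2.831 -0.452 -1.444
endloop
endfacet
facet normal -0.225 -0.824 -0.521
outer loop
vertex -2.588 -1.268 -2.812
vertex -3.129 -1.548 -2.136
vertex -3.467 -1.032 -2.806
endloop
endfacet
facet normal 0.226 0.854 -0.469
outer loop
vertex -2.588 -1.268 -2.812
vertex -3.467 -1.032 -2.806
vertex -2.831 -0.452 -1.444
endloop
endfacet
facet normal -0.225 -0.824 -0.521
outer loop
vertex -3.467 -1.032 -2.806
vertex -3.129 -1.548 -2.136
vertex -4.008 -1.312 -2.13
endloop
endfacet
facet normal -0.550 0.830 -0.096
outer loop
vertex -3.467 -1.032 -2.806
vertex -4.008 -1.312 -2.13
vertex -2.831 -0.452 -1.444
endloop
endfacet
facet normal -0.225 -0.823 -0.522
outer loop
vertex -4.008 -1.312 -2.13
vertex -3.129 -1.548 -2.136
vertex -3.671 -1.828 -1.461
endloop
endfacet
facet normal -0.661 0.396 0.638
outer loop
vertex -4.008 -1.312 -2.13
vertex -3.671 -1.828 -1.461
vertex -2.831 -0.452 -1.444
endloop
endfacet
facet normal -0.224 -0.824 -0.521
outer loop
vertex -3.671 -1.828 -1.461
vertex -3.129 -1.548 -2.136
vertex -2.792 -2.063 -1.467
endloop
endfacet
facet normal 0.003 -0.014 1.000
outer loop
vertex -3.671 -1.828 -1.461
vertex -2.792 -2.063 -1.467
vertex -2.831 -0.452 -1.444
endloop
endfacet
facet normal 0.789 0.154 -0.595
outer loop
vertex 0.105 -1.088 -1.076
vertex -0.297 -0.465 -1.448
vertex 0.209 -0.529 -0.794
endloop
endfacet
facet normal 0.273 -0.473 0.838
outer loop
vertex 0.105 -1.088 -1.076
vertex 0.209 -0.529 -0.794
vertex -1.883 -0.775 -0.252
endloop
endfacet
facet normal 0.789 0.154 -0.595
outer loop
vertex 0.209 -0.529 -0.794
vertex -0.297 -0.465 -1.448
vertex 0.016 0.068 -0.895
endloop
endfacet
facet normal 0.218 0.231 0.948
outer loop
vertex 0.209 -0.529 -0.794
vertex 0.016 0.068 -0.895
vertex -1.883 -0.775 -0.252
endloop
endfacet
facet normal 0.788 0.155 -0.595
outer loop
vertex 0.016 0.068 -0.895
vertex -0.297 -0.465 -1.448
vertex -0.361 0.353 -1.32
endloop
endfacet
facet normal -0.128 0.767 0.628
outer loop
vertex 0.016 0.068 -0.895
vertex -0.361 0.353 -1.32
vertex -1.883 -0.775 -0.252
endloop
endfacet
facet normal 0.789 0.155 -0.595
outer loop
vertex -0.361 0.353 -1.32
vertex -0.297 -0.465 -1.448
vertex -0.7 0.158 -1.82
endloop
endfacet
facet normal -0.565 0.822 0.063
outer loop
vertex -0.361 0.353 -1.32
vertex -0.7 0.158 -1.82
vertex -1.883 -0.775 -0.252
endloop
endfacet
facet normal 0.788 0.154 -0.595
outer loop
vertex -0.7 0.158 -1.82
vertex -0.297 -0.465 -1.448
vertex -0.804 -0.402 -2.103
endloop
endfacet
facet normal -0.835 0.364 -0.413
outer loop
vertex -0.7 0.158 -1.82
vertex -0.804 -0.402 -2.103
vertex -1.883 -0.775 -0.252
endloop
endfacet
facet normal 0.788 0.154 -0.595
outer loop
vertex -0.804 -0.402 -2.103
vertex -0.297 -0.465 -1.448
vertex -0.611 -0.998 -2.002
endloop
endfacet
facet normal -0.780 -0.341 -0.524
outer loop
vertex -0.804 -0.402 -2.103
vertex -0.611 -0.998 -2.002
vertex -1.883 -0.775 -0.252
endloop
endfacet
facet normal 0.789 0.154 -0.595
outer loop
vertex -0.611 -0.998 -2.002
vertex -0.297 -0.465 -1.448
vertex -0.234 -1.283 -1.576
endloop
endfacet
facet normal -0.434 -0.878 -0.203
outer loop
vertex -0.611 -0.998 -2.002
vertex -0.234 -1.283 -1.576
vertex -1.883 -0.775 -0.252
endloop
endfacet
facet normal 0.789 0.154 -0.595
outer loop
vertex -0.234 -1.283 -1.576
vertex -0.297 -0.465 -1.448
vertex 0.105 -1.088 -1.076
endloop
endfacet
facet normal 0.003 -0.932 0.362
outer loop
vertex -0.234 -1.283 -1.576
vertex 0.105 -1.088 -1.076
vertex -1.883 -0.775 -0.252
endloop
endfacet

endsolid


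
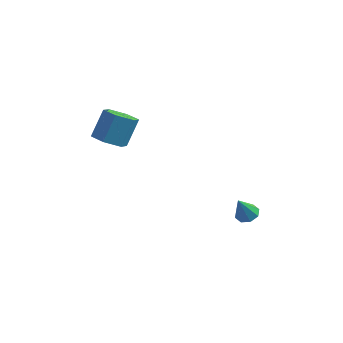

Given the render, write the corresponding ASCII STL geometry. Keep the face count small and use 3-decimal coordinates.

solid 
facet normal 0.251 0.329 -0.910
outer loop
vertex 4.324 2.326 -3.838
vertex 3.734 2.035 -4.106
vertex 3.901 2.668 -3.831
endloop
endfacet
facet normal 0.433 0.521 0.735
outer loop
vertex 4.324 2.326 -3.838
vertex 3.901 2.668 -3.831
vertex 3.346 1.525 -2.694
endloop
endfacet
facet normal 0.251 0.329 -0.910
outer loop
vertex 3.901 2.668 -3.831
vertex 3.734 2.035 -4.106
vertex 3.381 2.639 -3.985
endloop
endfacet
facet normal -0.229 0.740 0.632
outer loop
vertex 3.901 2.668 -3.831
vertex 3.381 2.639 -3.985
vertex 3.346 1.525 -2.694
endloop
endfacet
facet normal 0.249 0.328 -0.911
outer loop
vertex 3.381 2.639 -3.985
vertex 3.734 2.035 -4.106
vertex 3.067 2.256 -4.209
endloop
endfacet
facet normal -0.813 0.452 0.368
outer loop
vertex 3.381 2.639 -3.985
vertex 3.067 2.256 -4.209
vertex 3.346 1.525 -2.694
endloop
endfacet
facet normal 0.250 0.329 -0.911
outer loop
vertex 3.067 2.256 -4.209
vertex 3.734 2.035 -4.106
vertex 3.144 1.743 -4.373
endloop
endfacet
facet normal -0.980 -0.177 0.095
outer loop
vertex 3.067 2.256 -4.209
vertex 3.144 1.743 -4.373
vertex 3.346 1.525 -2.694
endloop
endfacet
facet normal 0.250 0.328 -0.911
outer loop
vertex 3.144 1.743 -4.373
vertex 3.734 2.035 -4.106
vertex 3.567 1.402 -4.38
endloop
endfacet
facet normal -0.628 -0.778 -0.026
outer loop
vertex 3.144 1.743 -4.373
vertex 3.567 1.402 -4.38
vertex 3.346 1.525 -2.694
endloop
endfacet
facet normal 0.250 0.328 -0.911
outer loop
vertex 3.567 1.402 -4.38
vertex 3.734 2.035 -4.106
vertex 4.087 1.431 -4.227
endloop
endfacet
facet normal 0.033 -0.996 0.077
outer loop
vertex 3.567 1.402 -4.38
vertex 4.087 1.431 -4.227
vertex 3.346 1.525 -2.694
endloop
endfacet
facet normal 0.251 0.329 -0.910
outer loop
vertex 4.087 1.431 -4.227
vertex 3.734 2.035 -4.106
vertex 4.401 1.814 -4.002
endloop
endfacet
facet normal 0.618 -0.708 0.342
outer loop
vertex 4.087 1.431 -4.227
vertex 4.401 1.814 -4.002
vertex 3.346 1.525 -2.694
endloop
endfacet
facet normal 0.251 0.329 -0.910
outer loop
vertex 4.401 1.814 -4.002
vertex 3.734 2.035 -4.106
vertex 4.324 2.326 -3.838
endloop
endfacet
facet normal 0.784 -0.079 0.615
outer loop
vertex 4.401 1.814 -4.002
vertex 4.324 2.326 -3.838
vertex 3.346 1.525 -2.694
endloop
endfacet
facet normal -0.205 -0.535 -0.820
outer loop
vertex -2.794 0.36 1.209
vertex -3.669 0.905 1.072
vertex -2.782 1.23 0.638
endloop
endfacet
facet normal 0.979 -0.122 -0.165
outer loop
vertex -2.794 0.36 1.209
vertex -2.782 1.23 0.638
vertex -2.415 1.35 2.725
endloop
endfacet
facet normal 0.979 -0.122 -0.165
outer loop
vertex -2.415 1.35 2.725
vertex -2.782 1.23 0.638
vertex -2.403 2.219 2.155
endloop
endfacet
facet normal 0.205 0.535 0.820
outer loop
vertex -2.415 1.35 2.725
vertex -2.403 2.219 2.155
vertex -3.291 1.895 2.588
endloop
endfacet
facet normal -0.205 -0.535 -0.820
outer loop
vertex -2.782 1.23 0.638
vertex -3.669 0.905 1.072
vertex -3.657 1.775 0.501
endloop
endfacet
facet normal 0.500 0.663 -0.557
outer loop
vertex -2.782 1.23 0.638
vertex -3.657 1.775 0.501
vertex -2.403 2.219 2.155
endloop
endfacet
facet normal 0.500 0.663 -0.557
outer loop
vertex -2.403 2.219 2.155
vertex -3.657 1.775 0.501
vertex -3.278 2.764 2.018
endloop
endfacet
facet normal 0.205 0.535 0.820
outer loop
vertex -2.403 2.219 2.155
vertex -3.278 2.764 2.018
vertex -3.291 1.895 2.588
endloop
endfacet
facet normal -0.205 -0.535 -0.820
outer loop
vertex -3.657 1.775 0.501
vertex -3.669 0.905 1.072
vertex -4.545 1.45 0.935
endloop
endfacet
facet normal -0.479 0.785 -0.392
outer loop
vertex -3.657 1.775 0.501
vertex -4.545 1.45 0.935
vertex -3.278 2.764 2.018
endloop
endfacet
facet normal -0.478 0.785 -0.393
outer loop
vertex -3.278 2.764 2.018
vertex -4.545 1.45 0.935
vertex -4.166 2.44 2.451
endloop
endfacet
facet normal 0.205 0.535 0.820
outer loop
vertex -3.278 2.764 2.018
vertex -4.166 2.44 2.451
vertex -3.291 1.895 2.588
endloop
endfacet
facet normal -0.205 -0.535 -0.820
outer loop
vertex -4.545 1.45 0.935
vertex -3.669 0.905 1.072
vertex -4.557 0.581 1.505
endloop
endfacet
facet normal -0.979 0.122 0.165
outer loop
vertex -4.545 1.45 0.935
vertex -4.557 0.581 1.505
vertex -4.166 2.44 2.451
endloop
endfacet
facet normal -0.979 0.122 0.165
outer loop
vertex -4.166 2.44 2.451
vertex -4.557 0.581 1.505
vertex -4.178 1.57 3.022
endloop
endfacet
facet normal 0.205 0.535 0.820
outer loop
vertex -4.166 2.44 2.451
vertex -4.178 1.57 3.022
vertex -3.291 1.895 2.588
endloop
endfacet
facet normal -0.205 -0.535 -0.820
outer loop
vertex -4.557 0.581 1.505
vertex -3.669 0.905 1.072
vertex -3.682 0.036 1.642
endloop
endfacet
facet normal -0.500 -0.663 0.557
outer loop
vertex -4.557 0.581 1.505
vertex -3.682 0.036 1.642
vertex -4.178 1.57 3.022
endloop
endfacet
facet normal -0.500 -0.663 0.557
outer loop
vertex -4.178 1.57 3.022
vertex -3.682 0.036 1.642
vertex -3.303 1.025 3.159
endloop
endfacet
facet normal 0.205 0.535 0.820
outer loop
vertex -4.178 1.57 3.022
vertex -3.303 1.025 3.159
vertex -3.291 1.895 2.588
endloop
endfacet
facet normal -0.205 -0.535 -0.820
outer loop
vertex -3.682 0.036 1.642
vertex -3.669 0.905 1.072
vertex -2.794 0.36 1.209
endloop
endfacet
facet normal 0.478 -0.786 0.393
outer loop
vertex -3.682 0.036 1.642
vertex -2.794 0.36 1.209
vertex -3.303 1.025 3.159
endloop
endfacet
facet normal 0.479 -0.785 0.393
outer loop
vertex -3.303 1.025 3.159
vertex -2.794 0.36 1.209
vertex -2.415 1.35 2.725
endloop
endfacet
facet normal 0.205 0.535 0.820
outer loop
vertex -3.303 1.025 3.159
vertex -2.415 1.35 2.725
vertex -3.291 1.895 2.588
endloop
endfacet

endsolid


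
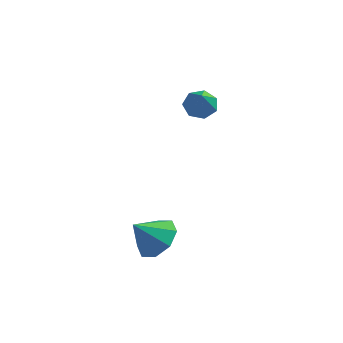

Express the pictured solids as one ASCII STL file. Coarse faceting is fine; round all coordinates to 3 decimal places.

solid 
facet normal 0.582 0.331 -0.742
outer loop
vertex -1.99 -3.293 -1.564
vertex -2.75 -3.308 -2.167
vertex -2.362 -2.65 -1.569
endloop
endfacet
facet normal 0.208 0.128 0.970
outer loop
vertex -1.99 -3.293 -1.564
vertex -2.362 -2.65 -1.569
vertex -3.53 -3.752 -1.173
endloop
endfacet
facet normal 0.583 0.331 -0.742
outer loop
vertex -2.362 -2.65 -1.569
vertex -2.75 -3.308 -2.167
vertex -2.961 -2.393 -1.925
endloop
endfacet
facet normal -0.243 0.546 0.802
outer loop
vertex -2.362 -2.65 -1.569
vertex -2.961 -2.393 -1.925
vertex -3.53 -3.752 -1.173
endloop
endfacet
facet normal 0.583 0.331 -0.742
outer loop
vertex -2.961 -2.393 -1.925
vertex -2.75 -3.308 -2.167
vertex -3.436 -2.672 -2.422
endloop
endfacet
facet normal -0.740 0.535 0.407
outer loop
vertex -2.961 -2.393 -1.925
vertex -3.436 -2.672 -2.422
vertex -3.53 -3.752 -1.173
endloop
endfacet
facet normal 0.583 0.331 -0.742
outer loop
vertex -3.436 -2.672 -2.422
vertex -2.75 -3.308 -2.167
vertex -3.509 -3.323 -2.77
endloop
endfacet
facet normal -0.995 0.104 0.015
outer loop
vertex -3.436 -2.672 -2.422
vertex -3.509 -3.323 -2.77
vertex -3.53 -3.752 -1.173
endloop
endfacet
facet normal 0.583 0.331 -0.742
outer loop
vertex -3.509 -3.323 -2.77
vertex -2.75 -3.308 -2.167
vertex -3.138 -3.966 -2.765
endloop
endfacet
facet normal -0.857 -0.495 -0.144
outer loop
vertex -3.509 -3.323 -2.77
vertex -3.138 -3.966 -2.765
vertex -3.53 -3.752 -1.173
endloop
endfacet
facet normal 0.582 0.331 -0.742
outer loop
vertex -3.138 -3.966 -2.765
vertex -2.75 -3.308 -2.167
vertex -2.539 -4.223 -2.41
endloop
endfacet
facet normal -0.406 -0.914 0.023
outer loop
vertex -3.138 -3.966 -2.765
vertex -2.539 -4.223 -2.41
vertex -3.53 -3.752 -1.173
endloop
endfacet
facet normal 0.583 0.331 -0.742
outer loop
vertex -2.539 -4.223 -2.41
vertex -2.75 -3.308 -2.167
vertex -2.063 -3.945 -1.912
endloop
endfacet
facet normal 0.091 -0.904 0.417
outer loop
vertex -2.539 -4.223 -2.41
vertex -2.063 -3.945 -1.912
vertex -3.53 -3.752 -1.173
endloop
endfacet
facet normal 0.582 0.331 -0.742
outer loop
vertex -2.063 -3.945 -1.912
vertex -2.75 -3.308 -2.167
vertex -1.99 -3.293 -1.564
endloop
endfacet
facet normal 0.346 -0.472 0.811
outer loop
vertex -2.063 -3.945 -1.912
vertex -1.99 -3.293 -1.564
vertex -3.53 -3.752 -1.173
endloop
endfacet
facet normal -0.189 0.608 -0.771
outer loop
vertex -1.832 1.65 2.37
vertex -2.367 1.254 2.189
vertex -2.359 1.797 2.615
endloop
endfacet
facet normal 0.476 0.495 0.727
outer loop
vertex -1.832 1.65 2.37
vertex -2.359 1.797 2.615
vertex -2.053 0.246 3.471
endloop
endfacet
facet normal -0.189 0.608 -0.771
outer loop
vertex -2.359 1.797 2.615
vertex -2.367 1.254 2.189
vertex -2.892 1.535 2.539
endloop
endfacet
facet normal -0.322 0.408 0.854
outer loop
vertex -2.359 1.797 2.615
vertex -2.892 1.535 2.539
vertex -2.053 0.246 3.471
endloop
endfacet
facet normal -0.190 0.607 -0.772
outer loop
vertex -2.892 1.535 2.539
vertex -2.367 1.254 2.189
vertex -3.03 1.061 2.2
endloop
endfacet
facet normal -0.827 -0.147 0.542
outer loop
vertex -2.892 1.535 2.539
vertex -3.03 1.061 2.2
vertex -2.053 0.246 3.471
endloop
endfacet
facet normal -0.189 0.607 -0.772
outer loop
vertex -3.03 1.061 2.2
vertex -2.367 1.254 2.189
vertex -2.669 0.732 1.853
endloop
endfacet
facet normal -0.660 -0.751 0.026
outer loop
vertex -3.03 1.061 2.2
vertex -2.669 0.732 1.853
vertex -2.053 0.246 3.471
endloop
endfacet
facet normal -0.189 0.607 -0.772
outer loop
vertex -2.669 0.732 1.853
vertex -2.367 1.254 2.189
vertex -2.081 0.796 1.759
endloop
endfacet
facet normal 0.054 -0.950 -0.306
outer loop
vertex -2.669 0.732 1.853
vertex -2.081 0.796 1.759
vertex -2.053 0.246 3.471
endloop
endfacet
facet normal -0.188 0.607 -0.772
outer loop
vertex -2.081 0.796 1.759
vertex -2.367 1.254 2.189
vertex -1.709 1.205 1.99
endloop
endfacet
facet normal 0.779 -0.593 -0.203
outer loop
vertex -2.081 0.796 1.759
vertex -1.709 1.205 1.99
vertex -2.053 0.246 3.471
endloop
endfacet
facet normal -0.188 0.607 -0.772
outer loop
vertex -1.709 1.205 1.99
vertex -2.367 1.254 2.189
vertex -1.832 1.65 2.37
endloop
endfacet
facet normal 0.966 0.049 0.256
outer loop
vertex -1.709 1.205 1.99
vertex -1.832 1.65 2.37
vertex -2.053 0.246 3.471
endloop
endfacet

endsolid


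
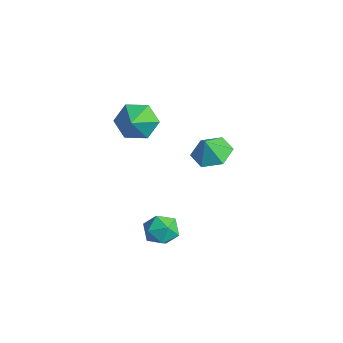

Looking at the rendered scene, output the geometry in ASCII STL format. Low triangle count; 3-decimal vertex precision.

solid 
facet normal -0.471 0.440 0.764
outer loop
vertex 2.774 -0.195 0.336
vertex 3.255 -0.61 0.872
vertex 3.493 0.134 0.59
endloop
endfacet
facet normal -0.463 0.866 0.190
outer loop
vertex 2.774 -0.195 0.336
vertex 3.493 0.134 0.59
vertex 3.27 0.19 -0.208
endloop
endfacet
facet normal -0.782 0.519 -0.346
outer loop
vertex 2.774 -0.195 0.336
vertex 3.27 0.19 -0.208
vertex 2.893 -0.519 -0.419
endloop
endfacet
facet normal -0.987 -0.121 -0.103
outer loop
vertex 2.774 -0.195 0.336
vertex 2.893 -0.519 -0.419
vertex 2.884 -1.014 0.248
endloop
endfacet
facet normal -0.795 -0.169 0.582
outer loop
vertex 2.774 -0.195 0.336
vertex 2.884 -1.014 0.248
vertex 3.255 -0.61 0.872
endloop
endfacet
facet normal 0.217 0.976 0.008
outer loop
vertex 3.27 0.19 -0.208
vertex 3.493 0.134 0.59
vertex 4.056 0.014 -0.008
endloop
endfacet
facet normal 0.204 0.289 0.935
outer loop
vertex 3.493 0.134 0.59
vertex 3.255 -0.61 0.872
vertex 4.047 -0.481 0.659
endloop
endfacet
facet normal -0.319 -0.697 0.641
outer loop
vertex 3.255 -0.61 0.872
vertex 2.884 -1.014 0.248
vertex 3.67 -1.19 0.448
endloop
endfacet
facet normal -0.630 -0.620 -0.468
outer loop
vertex 2.884 -1.014 0.248
vertex 2.893 -0.519 -0.419
vertex 3.447 -1.134 -0.35
endloop
endfacet
facet normal -0.299 0.415 -0.860
outer loop
vertex 2.893 -0.519 -0.419
vertex 3.27 0.19 -0.208
vertex 3.685 -0.39 -0.632
endloop
endfacet
facet normal 0.987 0.121 0.103
outer loop
vertex 4.166 -0.805 -0.096
vertex 4.056 0.014 -0.008
vertex 4.047 -0.481 0.659
endloop
endfacet
facet normal 0.782 -0.519 0.346
outer loop
vertex 4.166 -0.805 -0.096
vertex 4.047 -0.481 0.659
vertex 3.67 -1.19 0.448
endloop
endfacet
facet normal 0.463 -0.866 -0.190
outer loop
vertex 4.166 -0.805 -0.096
vertex 3.67 -1.19 0.448
vertex 3.447 -1.134 -0.35
endloop
endfacet
facet normal 0.471 -0.440 -0.764
outer loop
vertex 4.166 -0.805 -0.096
vertex 3.447 -1.134 -0.35
vertex 3.685 -0.39 -0.632
endloop
endfacet
facet normal 0.795 0.169 -0.582
outer loop
vertex 4.166 -0.805 -0.096
vertex 3.685 -0.39 -0.632
vertex 4.056 0.014 -0.008
endloop
endfacet
facet normal 0.630 0.620 0.468
outer loop
vertex 4.047 -0.481 0.659
vertex 4.056 0.014 -0.008
vertex 3.493 0.134 0.59
endloop
endfacet
facet normal 0.299 -0.415 0.860
outer loop
vertex 3.67 -1.19 0.448
vertex 4.047 -0.481 0.659
vertex 3.255 -0.61 0.872
endloop
endfacet
facet normal -0.217 -0.976 -0.008
outer loop
vertex 3.447 -1.134 -0.35
vertex 3.67 -1.19 0.448
vertex 2.884 -1.014 0.248
endloop
endfacet
facet normal -0.204 -0.289 -0.935
outer loop
vertex 3.685 -0.39 -0.632
vertex 3.447 -1.134 -0.35
vertex 2.893 -0.519 -0.419
endloop
endfacet
facet normal 0.319 0.697 -0.641
outer loop
vertex 4.056 0.014 -0.008
vertex 3.685 -0.39 -0.632
vertex 3.27 0.19 -0.208
endloop
endfacet
facet normal -0.144 0.405 -0.903
outer loop
vertex 0.509 2.875 0.79
vertex 0.056 3.618 1.195
vertex 1.006 3.652 1.059
endloop
endfacet
facet normal 0.747 -0.586 0.314
outer loop
vertex 0.509 2.875 0.79
vertex 1.006 3.652 1.059
vertex 0.204 3.202 2.125
endloop
endfacet
facet normal -0.144 0.403 -0.904
outer loop
vertex 1.006 3.652 1.059
vertex 0.056 3.618 1.195
vertex 0.552 4.395 1.463
endloop
endfacet
facet normal 0.766 0.126 0.630
outer loop
vertex 1.006 3.652 1.059
vertex 0.552 4.395 1.463
vertex 0.204 3.202 2.125
endloop
endfacet
facet normal -0.144 0.404 -0.904
outer loop
vertex 0.552 4.395 1.463
vertex 0.056 3.618 1.195
vertex -0.397 4.361 1.599
endloop
endfacet
facet normal 0.110 0.458 0.882
outer loop
vertex 0.552 4.395 1.463
vertex -0.397 4.361 1.599
vertex 0.204 3.202 2.125
endloop
endfacet
facet normal -0.143 0.404 -0.904
outer loop
vertex -0.397 4.361 1.599
vertex 0.056 3.618 1.195
vertex -0.894 3.585 1.331
endloop
endfacet
facet normal -0.566 0.079 0.821
outer loop
vertex -0.397 4.361 1.599
vertex -0.894 3.585 1.331
vertex 0.204 3.202 2.125
endloop
endfacet
facet normal -0.143 0.404 -0.903
outer loop
vertex -0.894 3.585 1.331
vertex 0.056 3.618 1.195
vertex -0.44 2.841 0.926
endloop
endfacet
facet normal -0.586 -0.633 0.506
outer loop
vertex -0.894 3.585 1.331
vertex -0.44 2.841 0.926
vertex 0.204 3.202 2.125
endloop
endfacet
facet normal -0.144 0.405 -0.903
outer loop
vertex -0.44 2.841 0.926
vertex 0.056 3.618 1.195
vertex 0.509 2.875 0.79
endloop
endfacet
facet normal 0.071 -0.965 0.253
outer loop
vertex -0.44 2.841 0.926
vertex 0.509 2.875 0.79
vertex 0.204 3.202 2.125
endloop
endfacet
facet normal -0.681 0.514 -0.522
outer loop
vertex -1.579 1.967 2.625
vertex -2.15 1.149 2.565
vertex -2.261 1.781 3.332
endloop
endfacet
facet normal 0.596 0.419 0.685
outer loop
vertex -1.579 1.967 2.625
vertex -2.261 1.781 3.332
vertex -1.25 0.471 3.255
endloop
endfacet
facet normal -0.681 0.513 -0.522
outer loop
vertex -2.261 1.781 3.332
vertex -2.15 1.149 2.565
vertex -2.832 0.962 3.272
endloop
endfacet
facet normal -0.010 -0.066 0.998
outer loop
vertex -2.261 1.781 3.332
vertex -2.832 0.962 3.272
vertex -1.25 0.471 3.255
endloop
endfacet
facet normal -0.682 0.513 -0.522
outer loop
vertex -2.832 0.962 3.272
vertex -2.15 1.149 2.565
vertex -2.72 0.33 2.505
endloop
endfacet
facet normal -0.232 -0.767 0.598
outer loop
vertex -2.832 0.962 3.272
vertex -2.72 0.33 2.505
vertex -1.25 0.471 3.255
endloop
endfacet
facet normal -0.681 0.512 -0.523
outer loop
vertex -2.72 0.33 2.505
vertex -2.15 1.149 2.565
vertex -2.038 0.516 1.799
endloop
endfacet
facet normal 0.152 -0.982 -0.112
outer loop
vertex -2.72 0.33 2.505
vertex -2.038 0.516 1.799
vertex -1.25 0.471 3.255
endloop
endfacet
facet normal -0.681 0.513 -0.523
outer loop
vertex -2.038 0.516 1.799
vertex -2.15 1.149 2.565
vertex -1.467 1.335 1.859
endloop
endfacet
facet normal 0.757 -0.497 -0.425
outer loop
vertex -2.038 0.516 1.799
vertex -1.467 1.335 1.859
vertex -1.25 0.471 3.255
endloop
endfacet
facet normal -0.680 0.513 -0.523
outer loop
vertex -1.467 1.335 1.859
vertex -2.15 1.149 2.565
vertex -1.579 1.967 2.625
endloop
endfacet
facet normal 0.979 0.204 -0.026
outer loop
vertex -1.467 1.335 1.859
vertex -1.579 1.967 2.625
vertex -1.25 0.471 3.255
endloop
endfacet

endsolid


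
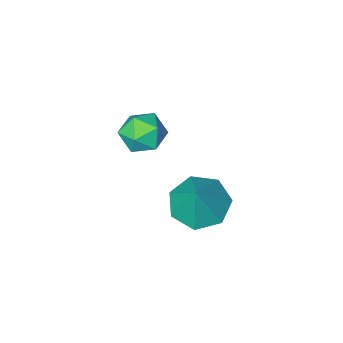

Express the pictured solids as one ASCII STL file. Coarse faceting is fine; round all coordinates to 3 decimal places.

solid 
facet normal -0.318 -0.394 -0.863
outer loop
vertex -3.081 -0.391 -4.841
vertex -4.114 -0.278 -4.512
vertex -3.495 0.43 -5.063
endloop
endfacet
facet normal 0.888 0.458 0.038
outer loop
vertex -3.081 -0.391 -4.841
vertex -3.495 0.43 -5.063
vertex -3.566 0.398 -3.028
endloop
endfacet
facet normal -0.319 -0.392 -0.863
outer loop
vertex -3.495 0.43 -5.063
vertex -4.114 -0.278 -4.512
vertex -4.374 0.718 -4.869
endloop
endfacet
facet normal 0.316 0.948 0.026
outer loop
vertex -3.495 0.43 -5.063
vertex -4.374 0.718 -4.869
vertex -3.566 0.398 -3.028
endloop
endfacet
facet normal -0.318 -0.392 -0.863
outer loop
vertex -4.374 0.718 -4.869
vertex -4.114 -0.278 -4.512
vertex -5.058 0.256 -4.407
endloop
endfacet
facet normal -0.375 0.871 0.316
outer loop
vertex -4.374 0.718 -4.869
vertex -5.058 0.256 -4.407
vertex -3.566 0.398 -3.028
endloop
endfacet
facet normal -0.318 -0.393 -0.863
outer loop
vertex -5.058 0.256 -4.407
vertex -4.114 -0.278 -4.512
vertex -5.03 -0.608 -4.024
endloop
endfacet
facet normal -0.665 0.284 0.690
outer loop
vertex -5.058 0.256 -4.407
vertex -5.03 -0.608 -4.024
vertex -3.566 0.398 -3.028
endloop
endfacet
facet normal -0.318 -0.393 -0.863
outer loop
vertex -5.03 -0.608 -4.024
vertex -4.114 -0.278 -4.512
vertex -4.312 -1.224 -4.008
endloop
endfacet
facet normal -0.336 -0.369 0.867
outer loop
vertex -5.03 -0.608 -4.024
vertex -4.312 -1.224 -4.008
vertex -3.566 0.398 -3.028
endloop
endfacet
facet normal -0.318 -0.393 -0.863
outer loop
vertex -4.312 -1.224 -4.008
vertex -4.114 -0.278 -4.512
vertex -3.445 -1.127 -4.372
endloop
endfacet
facet normal 0.366 -0.599 0.712
outer loop
vertex -4.312 -1.224 -4.008
vertex -3.445 -1.127 -4.372
vertex -3.566 0.398 -3.028
endloop
endfacet
facet normal -0.318 -0.393 -0.863
outer loop
vertex -3.445 -1.127 -4.372
vertex -4.114 -0.278 -4.512
vertex -3.081 -0.391 -4.841
endloop
endfacet
facet normal 0.910 -0.231 0.344
outer loop
vertex -3.445 -1.127 -4.372
vertex -3.081 -0.391 -4.841
vertex -3.566 0.398 -3.028
endloop
endfacet
facet normal 0.154 0.928 0.340
outer loop
vertex -2.414 -0.181 -0.591
vertex -2.624 -0.438 0.205
vertex -1.804 -0.477 -0.059
endloop
endfacet
facet normal 0.574 0.789 -0.219
outer loop
vertex -2.414 -0.181 -0.591
vertex -1.804 -0.477 -0.059
vertex -1.801 -0.709 -0.889
endloop
endfacet
facet normal 0.156 0.616 -0.772
outer loop
vertex -2.414 -0.181 -0.591
vertex -1.801 -0.709 -0.889
vertex -2.62 -0.815 -1.139
endloop
endfacet
facet normal -0.523 0.648 -0.553
outer loop
vertex -2.414 -0.181 -0.591
vertex -2.62 -0.815 -1.139
vertex -3.128 -0.647 -0.462
endloop
endfacet
facet normal -0.525 0.841 0.133
outer loop
vertex -2.414 -0.181 -0.591
vertex -3.128 -0.647 -0.462
vertex -2.624 -0.438 0.205
endloop
endfacet
facet normal 0.974 0.221 -0.058
outer loop
vertex -1.801 -0.709 -0.889
vertex -1.804 -0.477 -0.059
vertex -1.632 -1.293 -0.278
endloop
endfacet
facet normal 0.293 0.446 0.846
outer loop
vertex -1.804 -0.477 -0.059
vertex -2.624 -0.438 0.205
vertex -2.14 -1.125 0.399
endloop
endfacet
facet normal -0.804 0.303 0.512
outer loop
vertex -2.624 -0.438 0.205
vertex -3.128 -0.647 -0.462
vertex -2.959 -1.231 0.149
endloop
endfacet
facet normal -0.801 -0.008 -0.599
outer loop
vertex -3.128 -0.647 -0.462
vertex -2.62 -0.815 -1.139
vertex -2.956 -1.463 -0.681
endloop
endfacet
facet normal 0.298 -0.059 -0.953
outer loop
vertex -2.62 -0.815 -1.139
vertex -1.801 -0.709 -0.889
vertex -2.136 -1.502 -0.945
endloop
endfacet
facet normal 0.523 -0.648 0.553
outer loop
vertex -2.346 -1.759 -0.149
vertex -1.632 -1.293 -0.278
vertex -2.14 -1.125 0.399
endloop
endfacet
facet normal -0.156 -0.616 0.772
outer loop
vertex -2.346 -1.759 -0.149
vertex -2.14 -1.125 0.399
vertex -2.959 -1.231 0.149
endloop
endfacet
facet normal -0.574 -0.789 0.219
outer loop
vertex -2.346 -1.759 -0.149
vertex -2.959 -1.231 0.149
vertex -2.956 -1.463 -0.681
endloop
endfacet
facet normal -0.154 -0.928 -0.340
outer loop
vertex -2.346 -1.759 -0.149
vertex -2.956 -1.463 -0.681
vertex -2.136 -1.502 -0.945
endloop
endfacet
facet normal 0.525 -0.841 -0.133
outer loop
vertex -2.346 -1.759 -0.149
vertex -2.136 -1.502 -0.945
vertex -1.632 -1.293 -0.278
endloop
endfacet
facet normal 0.801 0.008 0.599
outer loop
vertex -2.14 -1.125 0.399
vertex -1.632 -1.293 -0.278
vertex -1.804 -0.477 -0.059
endloop
endfacet
facet normal -0.298 0.059 0.953
outer loop
vertex -2.959 -1.231 0.149
vertex -2.14 -1.125 0.399
vertex -2.624 -0.438 0.205
endloop
endfacet
facet normal -0.974 -0.221 0.058
outer loop
vertex -2.956 -1.463 -0.681
vertex -2.959 -1.231 0.149
vertex -3.128 -0.647 -0.462
endloop
endfacet
facet normal -0.293 -0.446 -0.846
outer loop
vertex -2.136 -1.502 -0.945
vertex -2.956 -1.463 -0.681
vertex -2.62 -0.815 -1.139
endloop
endfacet
facet normal 0.804 -0.303 -0.512
outer loop
vertex -1.632 -1.293 -0.278
vertex -2.136 -1.502 -0.945
vertex -1.801 -0.709 -0.889
endloop
endfacet

endsolid


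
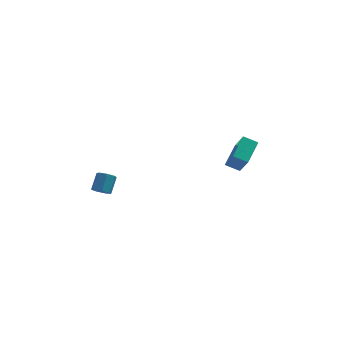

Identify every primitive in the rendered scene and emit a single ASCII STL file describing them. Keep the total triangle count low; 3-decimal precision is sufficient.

solid 
facet normal -0.258 -0.658 -0.708
outer loop
vertex -3.559 -4.321 -1.619
vertex -3.986 -4.029 -1.735
vertex -3.499 -3.998 -1.941
endloop
endfacet
facet normal 0.958 -0.272 -0.094
outer loop
vertex -3.559 -4.321 -1.619
vertex -3.499 -3.998 -1.941
vertex -3.287 -3.623 -0.869
endloop
endfacet
facet normal 0.957 -0.274 -0.093
outer loop
vertex -3.287 -3.623 -0.869
vertex -3.499 -3.998 -1.941
vertex -3.226 -3.3 -1.191
endloop
endfacet
facet normal 0.257 0.657 0.708
outer loop
vertex -3.287 -3.623 -0.869
vertex -3.226 -3.3 -1.191
vertex -3.714 -3.331 -0.985
endloop
endfacet
facet normal -0.257 -0.659 -0.707
outer loop
vertex -3.499 -3.998 -1.941
vertex -3.986 -4.029 -1.735
vertex -3.806 -3.699 -2.108
endloop
endfacet
facet normal 0.699 0.379 -0.607
outer loop
vertex -3.499 -3.998 -1.941
vertex -3.806 -3.699 -2.108
vertex -3.226 -3.3 -1.191
endloop
endfacet
facet normal 0.699 0.379 -0.607
outer loop
vertex -3.226 -3.3 -1.191
vertex -3.806 -3.699 -2.108
vertex -3.533 -3.001 -1.358
endloop
endfacet
facet normal 0.257 0.659 0.707
outer loop
vertex -3.226 -3.3 -1.191
vertex -3.533 -3.001 -1.358
vertex -3.714 -3.331 -0.985
endloop
endfacet
facet normal -0.258 -0.658 -0.707
outer loop
vertex -3.806 -3.699 -2.108
vertex -3.986 -4.029 -1.735
vertex -4.248 -3.648 -1.994
endloop
endfacet
facet normal -0.085 0.745 -0.662
outer loop
vertex -3.806 -3.699 -2.108
vertex -4.248 -3.648 -1.994
vertex -3.533 -3.001 -1.358
endloop
endfacet
facet normal -0.085 0.745 -0.662
outer loop
vertex -3.533 -3.001 -1.358
vertex -4.248 -3.648 -1.994
vertex -3.976 -2.95 -1.244
endloop
endfacet
facet normal 0.258 0.658 0.707
outer loop
vertex -3.533 -3.001 -1.358
vertex -3.976 -2.95 -1.244
vertex -3.714 -3.331 -0.985
endloop
endfacet
facet normal -0.257 -0.658 -0.708
outer loop
vertex -4.248 -3.648 -1.994
vertex -3.986 -4.029 -1.735
vertex -4.494 -3.884 -1.685
endloop
endfacet
facet normal -0.805 0.551 -0.220
outer loop
vertex -4.248 -3.648 -1.994
vertex -4.494 -3.884 -1.685
vertex -3.976 -2.95 -1.244
endloop
endfacet
facet normal -0.806 0.550 -0.219
outer loop
vertex -3.976 -2.95 -1.244
vertex -4.494 -3.884 -1.685
vertex -4.221 -3.186 -0.935
endloop
endfacet
facet normal 0.258 0.658 0.707
outer loop
vertex -3.976 -2.95 -1.244
vertex -4.221 -3.186 -0.935
vertex -3.714 -3.331 -0.985
endloop
endfacet
facet normal -0.258 -0.659 -0.706
outer loop
vertex -4.494 -3.884 -1.685
vertex -3.986 -4.029 -1.735
vertex -4.357 -4.229 -1.413
endloop
endfacet
facet normal -0.919 -0.058 0.389
outer loop
vertex -4.494 -3.884 -1.685
vertex -4.357 -4.229 -1.413
vertex -4.221 -3.186 -0.935
endloop
endfacet
facet normal -0.919 -0.059 0.390
outer loop
vertex -4.221 -3.186 -0.935
vertex -4.357 -4.229 -1.413
vertex -4.084 -3.531 -0.664
endloop
endfacet
facet normal 0.258 0.658 0.707
outer loop
vertex -4.221 -3.186 -0.935
vertex -4.084 -3.531 -0.664
vertex -3.714 -3.331 -0.985
endloop
endfacet
facet normal -0.259 -0.658 -0.707
outer loop
vertex -4.357 -4.229 -1.413
vertex -3.986 -4.029 -1.735
vertex -3.941 -4.424 -1.384
endloop
endfacet
facet normal -0.341 -0.623 0.704
outer loop
vertex -4.357 -4.229 -1.413
vertex -3.941 -4.424 -1.384
vertex -4.084 -3.531 -0.664
endloop
endfacet
facet normal -0.342 -0.622 0.704
outer loop
vertex -4.084 -3.531 -0.664
vertex -3.941 -4.424 -1.384
vertex -3.668 -3.726 -0.634
endloop
endfacet
facet normal 0.258 0.658 0.707
outer loop
vertex -4.084 -3.531 -0.664
vertex -3.668 -3.726 -0.634
vertex -3.714 -3.331 -0.985
endloop
endfacet
facet normal -0.258 -0.658 -0.707
outer loop
vertex -3.941 -4.424 -1.384
vertex -3.986 -4.029 -1.735
vertex -3.559 -4.321 -1.619
endloop
endfacet
facet normal 0.495 -0.719 0.489
outer loop
vertex -3.941 -4.424 -1.384
vertex -3.559 -4.321 -1.619
vertex -3.668 -3.726 -0.634
endloop
endfacet
facet normal 0.496 -0.718 0.489
outer loop
vertex -3.668 -3.726 -0.634
vertex -3.559 -4.321 -1.619
vertex -3.287 -3.623 -0.869
endloop
endfacet
facet normal 0.258 0.658 0.707
outer loop
vertex -3.668 -3.726 -0.634
vertex -3.287 -3.623 -0.869
vertex -3.714 -3.331 -0.985
endloop
endfacet
facet normal -0.891 0.198 0.408
outer loop
vertex 2.724 -1.34 -0.981
vertex 3.309 -0.05 -0.328
vertex 2.355 -0.577 -2.157
endloop
endfacet
facet normal -0.376 -0.827 -0.419
outer loop
vertex 3.131 -0.75 -2.512
vertex 2.724 -1.34 -0.981
vertex 2.355 -0.577 -2.157
endloop
endfacet
facet normal -0.891 0.199 0.408
outer loop
vertex 2.355 -0.577 -2.157
vertex 3.309 -0.05 -0.328
vertex 2.941 0.713 -1.505
endloop
endfacet
facet normal -0.254 0.526 -0.812
outer loop
vertex 2.941 0.713 -1.505
vertex 3.131 -0.75 -2.512
vertex 2.355 -0.577 -2.157
endloop
endfacet
facet normal 0.254 -0.526 0.812
outer loop
vertex 2.724 -1.34 -0.981
vertex 4.085 -0.223 -0.683
vertex 3.309 -0.05 -0.328
endloop
endfacet
facet normal -0.376 -0.827 -0.419
outer loop
vertex 3.499 -1.513 -1.335
vertex 2.724 -1.34 -0.981
vertex 3.131 -0.75 -2.512
endloop
endfacet
facet normal 0.254 -0.526 0.812
outer loop
vertex 3.499 -1.513 -1.335
vertex 4.085 -0.223 -0.683
vertex 2.724 -1.34 -0.981
endloop
endfacet
facet normal 0.376 0.827 0.419
outer loop
vertex 3.309 -0.05 -0.328
vertex 4.085 -0.223 -0.683
vertex 2.941 0.713 -1.505
endloop
endfacet
facet normal -0.253 0.526 -0.812
outer loop
vertex 3.716 0.54 -1.859
vertex 3.131 -0.75 -2.512
vertex 2.941 0.713 -1.505
endloop
endfacet
facet normal 0.376 0.827 0.419
outer loop
vertex 2.941 0.713 -1.505
vertex 4.085 -0.223 -0.683
vertex 3.716 0.54 -1.859
endloop
endfacet
facet normal 0.892 -0.198 -0.407
outer loop
vertex 3.716 0.54 -1.859
vertex 3.499 -1.513 -1.335
vertex 3.131 -0.75 -2.512
endloop
endfacet
facet normal 0.891 -0.198 -0.408
outer loop
vertex 4.085 -0.223 -0.683
vertex 3.499 -1.513 -1.335
vertex 3.716 0.54 -1.859
endloop
endfacet

endsolid


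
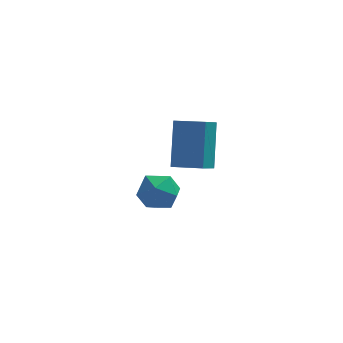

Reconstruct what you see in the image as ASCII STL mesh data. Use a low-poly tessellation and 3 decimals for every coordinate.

solid 
facet normal -0.909 0.367 -0.199
outer loop
vertex -1.697 -2.969 3.18
vertex -1.265 -2.225 2.578
vertex -1.834 -4.151 1.622
endloop
endfacet
facet normal -0.411 -0.708 0.574
outer loop
vertex -0.735 -4.595 1.862
vertex -1.697 -2.969 3.18
vertex -1.834 -4.151 1.622
endloop
endfacet
facet normal -0.909 0.367 -0.199
outer loop
vertex -1.834 -4.151 1.622
vertex -1.265 -2.225 2.578
vertex -1.402 -3.407 1.02
endloop
endfacet
facet normal -0.070 -0.603 -0.795
outer loop
vertex -1.402 -3.407 1.02
vertex -0.735 -4.595 1.862
vertex -1.834 -4.151 1.622
endloop
endfacet
facet normal 0.070 0.603 0.795
outer loop
vertex -1.697 -2.969 3.18
vertex -0.166 -2.669 2.818
vertex -1.265 -2.225 2.578
endloop
endfacet
facet normal -0.411 -0.708 0.574
outer loop
vertex -0.598 -3.413 3.42
vertex -1.697 -2.969 3.18
vertex -0.735 -4.595 1.862
endloop
endfacet
facet normal 0.070 0.603 0.795
outer loop
vertex -0.598 -3.413 3.42
vertex -0.166 -2.669 2.818
vertex -1.697 -2.969 3.18
endloop
endfacet
facet normal 0.411 0.708 -0.574
outer loop
vertex -1.265 -2.225 2.578
vertex -0.166 -2.669 2.818
vertex -1.402 -3.407 1.02
endloop
endfacet
facet normal -0.070 -0.603 -0.795
outer loop
vertex -0.303 -3.851 1.26
vertex -0.735 -4.595 1.862
vertex -1.402 -3.407 1.02
endloop
endfacet
facet normal 0.411 0.708 -0.574
outer loop
vertex -1.402 -3.407 1.02
vertex -0.166 -2.669 2.818
vertex -0.303 -3.851 1.26
endloop
endfacet
facet normal 0.909 -0.367 0.199
outer loop
vertex -0.303 -3.851 1.26
vertex -0.598 -3.413 3.42
vertex -0.735 -4.595 1.862
endloop
endfacet
facet normal 0.909 -0.367 0.199
outer loop
vertex -0.166 -2.669 2.818
vertex -0.598 -3.413 3.42
vertex -0.303 -3.851 1.26
endloop
endfacet
facet normal -0.207 0.929 -0.307
outer loop
vertex -2.089 -1.032 -2.51
vertex -2.877 -1.047 -2.024
vertex -2.097 -0.743 -1.631
endloop
endfacet
facet normal 0.498 0.825 -0.267
outer loop
vertex -2.089 -1.032 -2.51
vertex -2.097 -0.743 -1.631
vertex -1.398 -1.265 -1.94
endloop
endfacet
facet normal 0.665 0.277 -0.693
outer loop
vertex -2.089 -1.032 -2.51
vertex -1.398 -1.265 -1.94
vertex -1.747 -1.892 -2.525
endloop
endfacet
facet normal 0.063 0.042 -0.997
outer loop
vertex -2.089 -1.032 -2.51
vertex -1.747 -1.892 -2.525
vertex -2.661 -1.757 -2.577
endloop
endfacet
facet normal -0.476 0.446 -0.758
outer loop
vertex -2.089 -1.032 -2.51
vertex -2.661 -1.757 -2.577
vertex -2.877 -1.047 -2.024
endloop
endfacet
facet normal 0.655 0.639 0.403
outer loop
vertex -1.398 -1.265 -1.94
vertex -2.097 -0.743 -1.631
vertex -1.759 -1.423 -1.103
endloop
endfacet
facet normal -0.485 0.807 0.338
outer loop
vertex -2.097 -0.743 -1.631
vertex -2.877 -1.047 -2.024
vertex -2.673 -1.288 -1.155
endloop
endfacet
facet normal -0.920 0.025 -0.392
outer loop
vertex -2.877 -1.047 -2.024
vertex -2.661 -1.757 -2.577
vertex -3.022 -1.915 -1.74
endloop
endfacet
facet normal -0.048 -0.627 -0.777
outer loop
vertex -2.661 -1.757 -2.577
vertex -1.747 -1.892 -2.525
vertex -2.323 -2.437 -2.049
endloop
endfacet
facet normal 0.925 -0.248 -0.286
outer loop
vertex -1.747 -1.892 -2.525
vertex -1.398 -1.265 -1.94
vertex -1.543 -2.133 -1.656
endloop
endfacet
facet normal -0.063 -0.042 0.997
outer loop
vertex -2.331 -2.148 -1.17
vertex -1.759 -1.423 -1.103
vertex -2.673 -1.288 -1.155
endloop
endfacet
facet normal -0.665 -0.277 0.693
outer loop
vertex -2.331 -2.148 -1.17
vertex -2.673 -1.288 -1.155
vertex -3.022 -1.915 -1.74
endloop
endfacet
facet normal -0.498 -0.825 0.267
outer loop
vertex -2.331 -2.148 -1.17
vertex -3.022 -1.915 -1.74
vertex -2.323 -2.437 -2.049
endloop
endfacet
facet normal 0.207 -0.929 0.307
outer loop
vertex -2.331 -2.148 -1.17
vertex -2.323 -2.437 -2.049
vertex -1.543 -2.133 -1.656
endloop
endfacet
facet normal 0.476 -0.446 0.758
outer loop
vertex -2.331 -2.148 -1.17
vertex -1.543 -2.133 -1.656
vertex -1.759 -1.423 -1.103
endloop
endfacet
facet normal 0.048 0.627 0.777
outer loop
vertex -2.673 -1.288 -1.155
vertex -1.759 -1.423 -1.103
vertex -2.097 -0.743 -1.631
endloop
endfacet
facet normal -0.925 0.248 0.286
outer loop
vertex -3.022 -1.915 -1.74
vertex -2.673 -1.288 -1.155
vertex -2.877 -1.047 -2.024
endloop
endfacet
facet normal -0.655 -0.639 -0.403
outer loop
vertex -2.323 -2.437 -2.049
vertex -3.022 -1.915 -1.74
vertex -2.661 -1.757 -2.577
endloop
endfacet
facet normal 0.485 -0.807 -0.338
outer loop
vertex -1.543 -2.133 -1.656
vertex -2.323 -2.437 -2.049
vertex -1.747 -1.892 -2.525
endloop
endfacet
facet normal 0.920 -0.025 0.392
outer loop
vertex -1.759 -1.423 -1.103
vertex -1.543 -2.133 -1.656
vertex -1.398 -1.265 -1.94
endloop
endfacet

endsolid
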